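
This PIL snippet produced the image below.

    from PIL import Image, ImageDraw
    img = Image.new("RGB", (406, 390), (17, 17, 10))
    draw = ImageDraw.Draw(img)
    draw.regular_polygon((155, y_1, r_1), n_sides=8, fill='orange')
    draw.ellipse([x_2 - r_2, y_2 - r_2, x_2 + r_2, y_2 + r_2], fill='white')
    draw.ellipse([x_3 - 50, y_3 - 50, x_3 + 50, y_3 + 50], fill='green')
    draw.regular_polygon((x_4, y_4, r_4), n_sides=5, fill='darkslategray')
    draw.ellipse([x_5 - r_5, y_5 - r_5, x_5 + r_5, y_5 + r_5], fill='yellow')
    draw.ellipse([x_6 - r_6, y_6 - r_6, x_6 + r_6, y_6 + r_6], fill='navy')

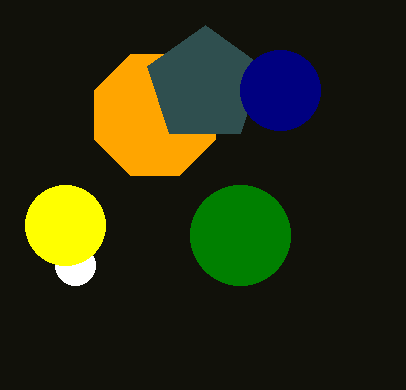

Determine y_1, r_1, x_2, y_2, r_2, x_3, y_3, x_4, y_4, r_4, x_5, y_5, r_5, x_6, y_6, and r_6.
y_1 = 115
r_1 = 65
x_2 = 75
y_2 = 265
r_2 = 20
x_3 = 240
y_3 = 235
x_4 = 205
y_4 = 85
r_4 = 60
x_5 = 65
y_5 = 225
r_5 = 40
x_6 = 280
y_6 = 90
r_6 = 40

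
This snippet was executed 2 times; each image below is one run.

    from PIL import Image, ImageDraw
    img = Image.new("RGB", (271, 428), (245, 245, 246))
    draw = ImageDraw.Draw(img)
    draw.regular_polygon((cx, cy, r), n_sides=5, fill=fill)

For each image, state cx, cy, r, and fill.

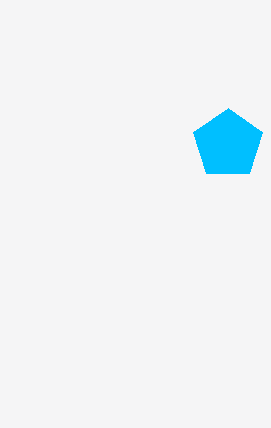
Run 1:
cx = 228; cy = 144; r = 36; fill = 'deepskyblue'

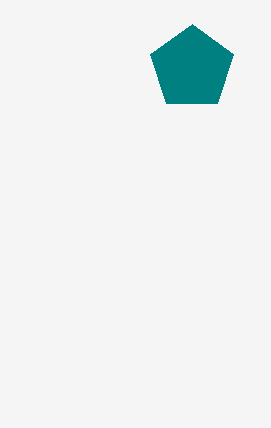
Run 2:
cx = 192
cy = 68
r = 44
fill = 'teal'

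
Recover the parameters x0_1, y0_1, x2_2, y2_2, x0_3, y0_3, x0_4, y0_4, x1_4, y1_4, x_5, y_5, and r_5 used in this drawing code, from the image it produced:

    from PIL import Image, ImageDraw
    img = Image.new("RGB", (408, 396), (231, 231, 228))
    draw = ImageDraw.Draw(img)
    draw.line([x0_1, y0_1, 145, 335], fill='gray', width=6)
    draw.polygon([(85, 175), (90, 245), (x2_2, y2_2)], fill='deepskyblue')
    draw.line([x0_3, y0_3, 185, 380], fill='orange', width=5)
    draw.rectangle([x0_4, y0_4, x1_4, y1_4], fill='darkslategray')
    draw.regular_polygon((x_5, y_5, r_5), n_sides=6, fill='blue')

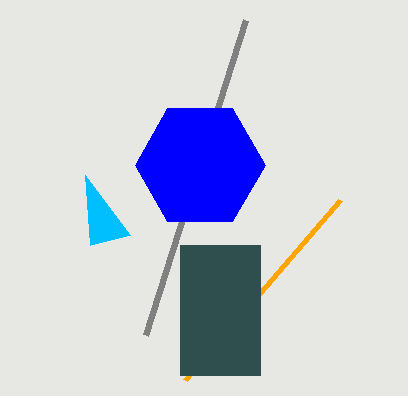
x0_1 = 245
y0_1 = 20
x2_2 = 130
y2_2 = 235
x0_3 = 340
y0_3 = 200
x0_4 = 180
y0_4 = 245
x1_4 = 260
y1_4 = 375
x_5 = 200
y_5 = 165
r_5 = 65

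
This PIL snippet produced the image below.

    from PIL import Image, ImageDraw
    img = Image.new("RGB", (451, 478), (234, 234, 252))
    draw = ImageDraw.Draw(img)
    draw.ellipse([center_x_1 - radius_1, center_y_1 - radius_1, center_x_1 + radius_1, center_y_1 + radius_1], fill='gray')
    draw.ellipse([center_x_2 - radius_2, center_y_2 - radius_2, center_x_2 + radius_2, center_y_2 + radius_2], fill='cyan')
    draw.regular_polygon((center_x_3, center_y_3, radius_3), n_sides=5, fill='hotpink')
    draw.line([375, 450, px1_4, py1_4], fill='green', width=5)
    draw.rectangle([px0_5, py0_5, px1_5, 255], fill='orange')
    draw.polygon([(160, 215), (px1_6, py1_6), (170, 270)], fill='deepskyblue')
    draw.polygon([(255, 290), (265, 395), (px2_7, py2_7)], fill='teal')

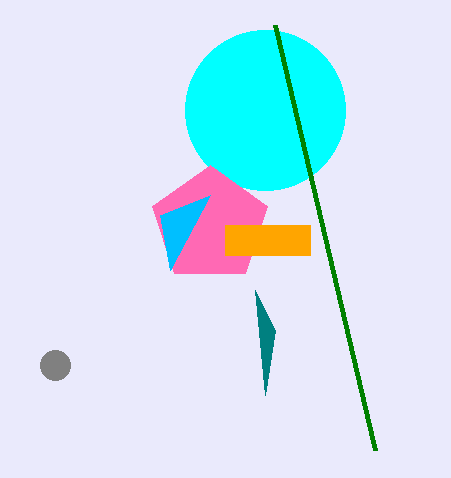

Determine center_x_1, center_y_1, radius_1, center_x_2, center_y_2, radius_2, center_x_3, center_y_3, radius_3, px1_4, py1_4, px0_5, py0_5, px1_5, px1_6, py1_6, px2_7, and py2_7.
center_x_1 = 55
center_y_1 = 365
radius_1 = 15
center_x_2 = 265
center_y_2 = 110
radius_2 = 80
center_x_3 = 210
center_y_3 = 225
radius_3 = 60
px1_4 = 275
py1_4 = 25
px0_5 = 225
py0_5 = 225
px1_5 = 310
px1_6 = 210
py1_6 = 195
px2_7 = 275
py2_7 = 330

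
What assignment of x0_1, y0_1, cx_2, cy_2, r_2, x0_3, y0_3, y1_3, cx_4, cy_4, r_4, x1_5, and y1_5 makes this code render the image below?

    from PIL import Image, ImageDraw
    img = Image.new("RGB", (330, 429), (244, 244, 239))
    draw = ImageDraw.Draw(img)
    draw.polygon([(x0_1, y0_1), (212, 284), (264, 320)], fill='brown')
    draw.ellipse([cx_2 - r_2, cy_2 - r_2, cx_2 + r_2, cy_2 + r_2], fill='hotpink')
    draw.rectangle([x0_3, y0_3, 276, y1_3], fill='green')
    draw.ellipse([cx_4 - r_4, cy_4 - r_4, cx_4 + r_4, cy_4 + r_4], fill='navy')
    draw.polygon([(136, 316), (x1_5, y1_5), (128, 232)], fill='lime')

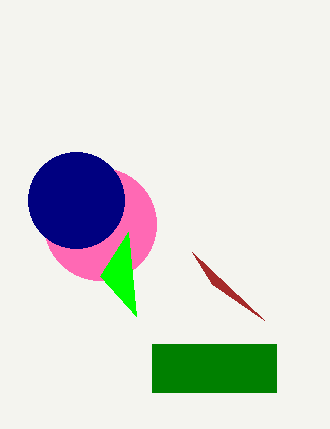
x0_1 = 192
y0_1 = 252
cx_2 = 100
cy_2 = 224
r_2 = 56
x0_3 = 152
y0_3 = 344
y1_3 = 392
cx_4 = 76
cy_4 = 200
r_4 = 48
x1_5 = 100
y1_5 = 276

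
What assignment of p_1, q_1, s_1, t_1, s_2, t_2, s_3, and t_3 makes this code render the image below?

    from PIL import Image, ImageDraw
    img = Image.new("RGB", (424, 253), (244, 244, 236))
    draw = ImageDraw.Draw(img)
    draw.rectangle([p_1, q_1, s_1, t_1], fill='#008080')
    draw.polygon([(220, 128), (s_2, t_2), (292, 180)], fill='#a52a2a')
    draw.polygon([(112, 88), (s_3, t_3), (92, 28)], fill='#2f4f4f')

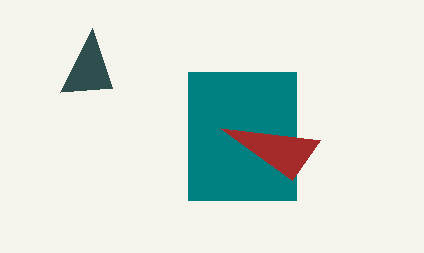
p_1 = 188; q_1 = 72; s_1 = 296; t_1 = 200; s_2 = 320; t_2 = 140; s_3 = 60; t_3 = 92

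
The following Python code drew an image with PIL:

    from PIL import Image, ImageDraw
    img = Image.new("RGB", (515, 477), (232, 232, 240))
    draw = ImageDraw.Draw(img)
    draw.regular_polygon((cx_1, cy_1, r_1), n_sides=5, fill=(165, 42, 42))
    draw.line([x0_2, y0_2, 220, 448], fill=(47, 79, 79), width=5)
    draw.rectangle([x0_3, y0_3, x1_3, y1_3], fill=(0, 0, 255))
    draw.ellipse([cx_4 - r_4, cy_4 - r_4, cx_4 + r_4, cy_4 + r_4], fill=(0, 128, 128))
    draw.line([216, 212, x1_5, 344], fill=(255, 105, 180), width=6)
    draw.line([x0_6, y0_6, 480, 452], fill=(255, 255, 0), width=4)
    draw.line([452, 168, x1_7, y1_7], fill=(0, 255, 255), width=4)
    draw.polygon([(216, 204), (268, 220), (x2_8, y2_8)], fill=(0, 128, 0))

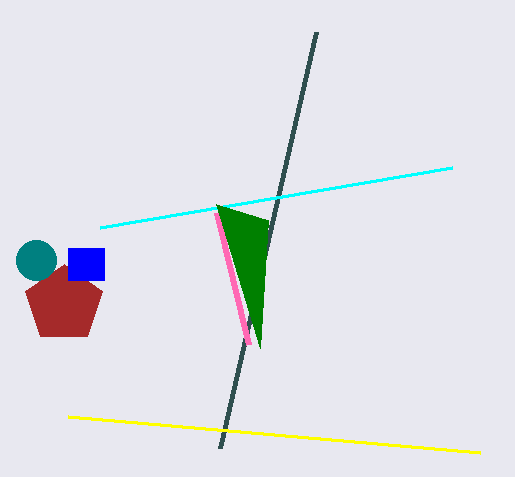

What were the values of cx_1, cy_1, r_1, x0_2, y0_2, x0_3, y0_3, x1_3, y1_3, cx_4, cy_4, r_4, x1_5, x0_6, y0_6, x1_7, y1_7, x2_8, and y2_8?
cx_1 = 64, cy_1 = 304, r_1 = 40, x0_2 = 316, y0_2 = 32, x0_3 = 68, y0_3 = 248, x1_3 = 104, y1_3 = 280, cx_4 = 36, cy_4 = 260, r_4 = 20, x1_5 = 248, x0_6 = 68, y0_6 = 416, x1_7 = 100, y1_7 = 228, x2_8 = 260, y2_8 = 348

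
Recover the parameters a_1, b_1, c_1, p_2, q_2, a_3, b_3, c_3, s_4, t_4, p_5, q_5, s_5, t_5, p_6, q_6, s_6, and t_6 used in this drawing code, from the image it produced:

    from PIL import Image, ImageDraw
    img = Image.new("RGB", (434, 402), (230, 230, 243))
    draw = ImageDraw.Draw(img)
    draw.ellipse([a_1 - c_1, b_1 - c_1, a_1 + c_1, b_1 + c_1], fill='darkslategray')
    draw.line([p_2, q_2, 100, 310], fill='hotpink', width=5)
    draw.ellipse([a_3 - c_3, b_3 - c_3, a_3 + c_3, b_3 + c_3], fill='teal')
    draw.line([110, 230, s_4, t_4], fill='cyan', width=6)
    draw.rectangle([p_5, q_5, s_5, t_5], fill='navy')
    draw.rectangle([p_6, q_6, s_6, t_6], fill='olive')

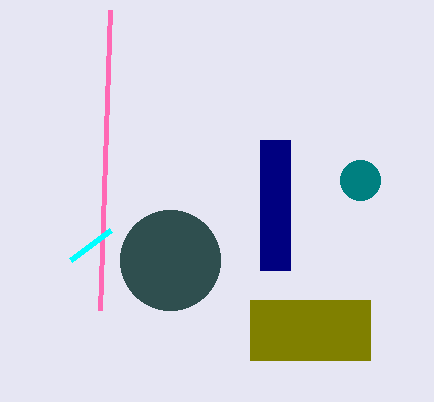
a_1 = 170, b_1 = 260, c_1 = 50, p_2 = 110, q_2 = 10, a_3 = 360, b_3 = 180, c_3 = 20, s_4 = 70, t_4 = 260, p_5 = 260, q_5 = 140, s_5 = 290, t_5 = 270, p_6 = 250, q_6 = 300, s_6 = 370, t_6 = 360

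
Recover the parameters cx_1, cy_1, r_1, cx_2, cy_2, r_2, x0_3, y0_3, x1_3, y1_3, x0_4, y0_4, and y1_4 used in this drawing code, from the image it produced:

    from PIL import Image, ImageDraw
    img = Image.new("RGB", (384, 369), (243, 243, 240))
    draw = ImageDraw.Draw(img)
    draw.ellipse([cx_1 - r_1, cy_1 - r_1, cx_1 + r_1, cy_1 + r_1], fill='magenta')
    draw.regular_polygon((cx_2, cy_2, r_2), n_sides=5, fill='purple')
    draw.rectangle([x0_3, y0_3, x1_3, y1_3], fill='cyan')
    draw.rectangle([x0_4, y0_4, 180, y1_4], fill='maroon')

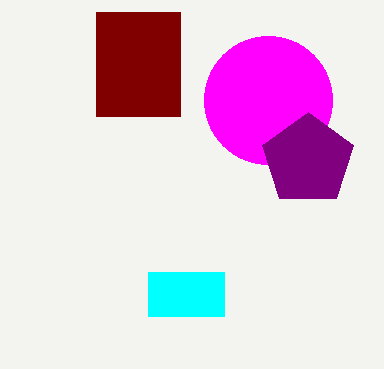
cx_1 = 268, cy_1 = 100, r_1 = 64, cx_2 = 308, cy_2 = 160, r_2 = 48, x0_3 = 148, y0_3 = 272, x1_3 = 224, y1_3 = 316, x0_4 = 96, y0_4 = 12, y1_4 = 116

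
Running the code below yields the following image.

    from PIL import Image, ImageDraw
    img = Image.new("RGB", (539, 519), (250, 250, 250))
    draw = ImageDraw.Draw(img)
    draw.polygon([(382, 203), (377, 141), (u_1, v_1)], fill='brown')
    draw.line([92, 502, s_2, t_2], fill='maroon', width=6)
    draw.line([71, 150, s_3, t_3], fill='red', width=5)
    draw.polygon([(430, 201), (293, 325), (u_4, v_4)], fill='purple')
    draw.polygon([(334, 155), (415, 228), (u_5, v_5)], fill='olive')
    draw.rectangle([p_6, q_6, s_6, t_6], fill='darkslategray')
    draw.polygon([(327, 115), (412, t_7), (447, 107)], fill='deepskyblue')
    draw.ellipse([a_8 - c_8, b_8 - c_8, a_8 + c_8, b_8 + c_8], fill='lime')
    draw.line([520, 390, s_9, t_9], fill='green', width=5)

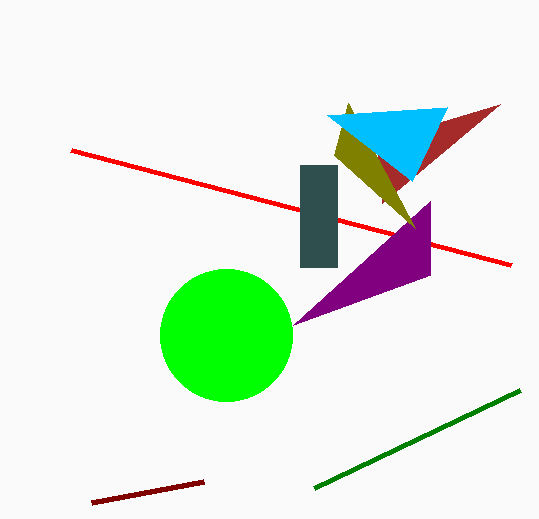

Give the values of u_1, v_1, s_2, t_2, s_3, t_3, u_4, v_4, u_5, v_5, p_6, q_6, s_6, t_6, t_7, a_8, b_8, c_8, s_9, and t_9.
u_1 = 500, v_1 = 104, s_2 = 204, t_2 = 481, s_3 = 511, t_3 = 265, u_4 = 430, v_4 = 275, u_5 = 348, v_5 = 103, p_6 = 300, q_6 = 165, s_6 = 337, t_6 = 267, t_7 = 181, a_8 = 226, b_8 = 335, c_8 = 66, s_9 = 314, t_9 = 488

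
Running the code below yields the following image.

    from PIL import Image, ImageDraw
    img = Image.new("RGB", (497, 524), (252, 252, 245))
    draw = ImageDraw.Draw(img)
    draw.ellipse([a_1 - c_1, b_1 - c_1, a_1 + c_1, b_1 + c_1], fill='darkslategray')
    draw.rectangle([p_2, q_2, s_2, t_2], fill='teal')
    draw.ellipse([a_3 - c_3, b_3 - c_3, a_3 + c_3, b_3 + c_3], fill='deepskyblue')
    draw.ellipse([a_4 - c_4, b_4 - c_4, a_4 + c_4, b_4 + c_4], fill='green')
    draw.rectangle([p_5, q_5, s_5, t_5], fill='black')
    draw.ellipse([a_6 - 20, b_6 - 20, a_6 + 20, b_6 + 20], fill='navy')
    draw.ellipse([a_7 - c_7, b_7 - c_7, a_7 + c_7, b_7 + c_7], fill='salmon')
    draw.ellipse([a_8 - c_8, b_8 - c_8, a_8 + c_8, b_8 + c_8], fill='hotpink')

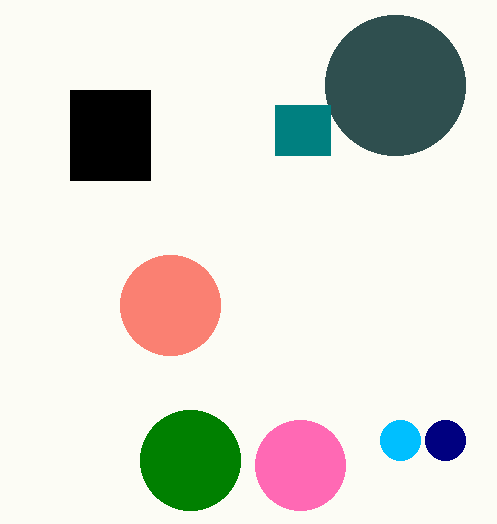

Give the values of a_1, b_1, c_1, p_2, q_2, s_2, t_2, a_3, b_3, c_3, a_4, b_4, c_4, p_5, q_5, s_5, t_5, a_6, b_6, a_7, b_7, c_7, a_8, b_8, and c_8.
a_1 = 395
b_1 = 85
c_1 = 70
p_2 = 275
q_2 = 105
s_2 = 330
t_2 = 155
a_3 = 400
b_3 = 440
c_3 = 20
a_4 = 190
b_4 = 460
c_4 = 50
p_5 = 70
q_5 = 90
s_5 = 150
t_5 = 180
a_6 = 445
b_6 = 440
a_7 = 170
b_7 = 305
c_7 = 50
a_8 = 300
b_8 = 465
c_8 = 45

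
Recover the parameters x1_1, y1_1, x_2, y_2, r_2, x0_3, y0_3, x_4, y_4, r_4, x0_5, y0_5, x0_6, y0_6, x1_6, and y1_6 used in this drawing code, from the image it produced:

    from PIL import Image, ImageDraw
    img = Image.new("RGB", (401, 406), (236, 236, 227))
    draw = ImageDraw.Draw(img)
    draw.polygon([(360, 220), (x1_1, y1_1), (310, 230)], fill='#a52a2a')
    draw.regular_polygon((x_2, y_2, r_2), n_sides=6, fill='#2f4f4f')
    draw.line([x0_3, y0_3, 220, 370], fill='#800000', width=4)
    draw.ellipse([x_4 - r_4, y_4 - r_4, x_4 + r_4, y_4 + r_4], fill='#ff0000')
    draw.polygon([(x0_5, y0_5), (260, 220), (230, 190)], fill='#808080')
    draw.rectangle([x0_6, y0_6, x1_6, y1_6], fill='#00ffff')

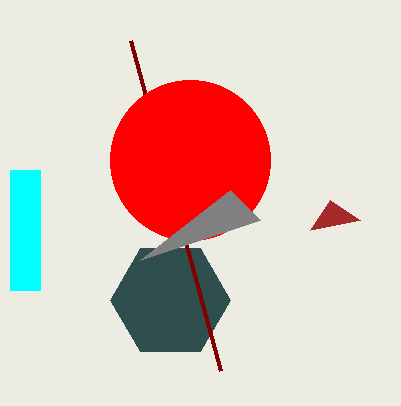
x1_1 = 330
y1_1 = 200
x_2 = 170
y_2 = 300
r_2 = 60
x0_3 = 130
y0_3 = 40
x_4 = 190
y_4 = 160
r_4 = 80
x0_5 = 140
y0_5 = 260
x0_6 = 10
y0_6 = 170
x1_6 = 40
y1_6 = 290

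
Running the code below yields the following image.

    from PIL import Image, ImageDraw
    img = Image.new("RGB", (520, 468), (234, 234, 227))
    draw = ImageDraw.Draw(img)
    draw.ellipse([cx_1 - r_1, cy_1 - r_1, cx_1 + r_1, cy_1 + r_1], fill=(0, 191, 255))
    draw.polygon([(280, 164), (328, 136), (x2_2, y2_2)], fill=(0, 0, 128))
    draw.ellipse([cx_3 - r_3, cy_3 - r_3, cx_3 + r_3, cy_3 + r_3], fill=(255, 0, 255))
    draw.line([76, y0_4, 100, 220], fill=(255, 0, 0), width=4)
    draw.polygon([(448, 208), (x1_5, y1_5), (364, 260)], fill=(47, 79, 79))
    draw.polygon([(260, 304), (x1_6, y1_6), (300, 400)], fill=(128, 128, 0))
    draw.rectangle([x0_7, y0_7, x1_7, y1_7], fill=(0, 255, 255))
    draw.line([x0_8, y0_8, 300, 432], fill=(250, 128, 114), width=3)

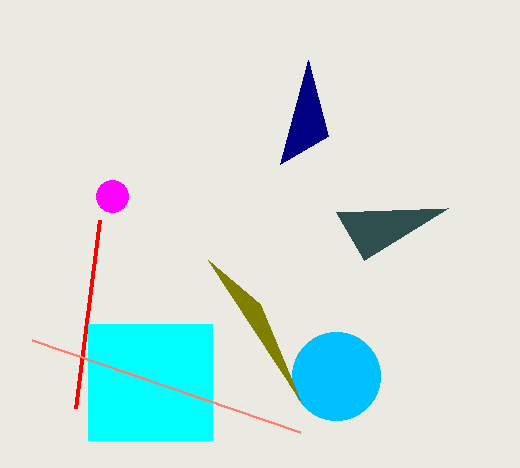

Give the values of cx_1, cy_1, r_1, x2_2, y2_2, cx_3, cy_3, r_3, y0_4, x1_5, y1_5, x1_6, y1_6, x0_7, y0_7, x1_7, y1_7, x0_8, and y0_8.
cx_1 = 336
cy_1 = 376
r_1 = 44
x2_2 = 308
y2_2 = 60
cx_3 = 112
cy_3 = 196
r_3 = 16
y0_4 = 408
x1_5 = 336
y1_5 = 212
x1_6 = 208
y1_6 = 260
x0_7 = 88
y0_7 = 324
x1_7 = 212
y1_7 = 440
x0_8 = 32
y0_8 = 340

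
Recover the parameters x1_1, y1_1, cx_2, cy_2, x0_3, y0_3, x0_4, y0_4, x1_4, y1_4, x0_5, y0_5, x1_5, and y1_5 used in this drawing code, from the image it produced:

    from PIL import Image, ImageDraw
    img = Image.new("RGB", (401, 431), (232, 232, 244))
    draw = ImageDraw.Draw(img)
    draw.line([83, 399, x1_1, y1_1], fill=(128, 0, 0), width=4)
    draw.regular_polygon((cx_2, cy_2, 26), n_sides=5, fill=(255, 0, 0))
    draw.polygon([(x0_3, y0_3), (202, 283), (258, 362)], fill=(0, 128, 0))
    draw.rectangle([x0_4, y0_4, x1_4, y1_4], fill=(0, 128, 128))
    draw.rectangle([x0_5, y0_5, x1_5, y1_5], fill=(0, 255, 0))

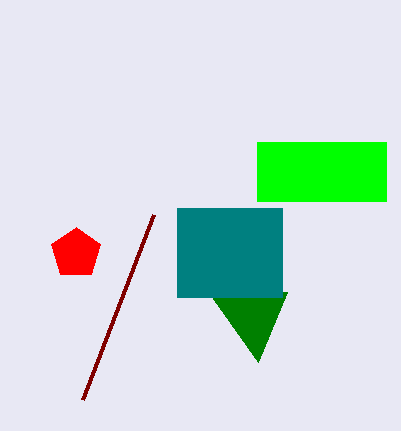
x1_1 = 154
y1_1 = 214
cx_2 = 76
cy_2 = 253
x0_3 = 287
y0_3 = 292
x0_4 = 177
y0_4 = 208
x1_4 = 282
y1_4 = 297
x0_5 = 257
y0_5 = 142
x1_5 = 386
y1_5 = 201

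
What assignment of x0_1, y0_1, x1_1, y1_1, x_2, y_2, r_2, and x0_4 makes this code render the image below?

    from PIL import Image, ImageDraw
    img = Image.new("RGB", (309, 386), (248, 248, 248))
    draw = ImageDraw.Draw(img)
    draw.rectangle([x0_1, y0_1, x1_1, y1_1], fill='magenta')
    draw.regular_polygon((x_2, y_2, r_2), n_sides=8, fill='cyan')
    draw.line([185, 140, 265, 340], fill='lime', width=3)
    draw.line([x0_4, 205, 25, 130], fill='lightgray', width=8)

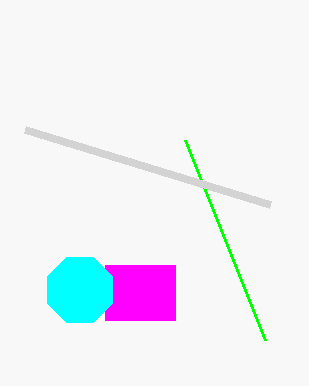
x0_1 = 105
y0_1 = 265
x1_1 = 175
y1_1 = 320
x_2 = 80
y_2 = 290
r_2 = 35
x0_4 = 270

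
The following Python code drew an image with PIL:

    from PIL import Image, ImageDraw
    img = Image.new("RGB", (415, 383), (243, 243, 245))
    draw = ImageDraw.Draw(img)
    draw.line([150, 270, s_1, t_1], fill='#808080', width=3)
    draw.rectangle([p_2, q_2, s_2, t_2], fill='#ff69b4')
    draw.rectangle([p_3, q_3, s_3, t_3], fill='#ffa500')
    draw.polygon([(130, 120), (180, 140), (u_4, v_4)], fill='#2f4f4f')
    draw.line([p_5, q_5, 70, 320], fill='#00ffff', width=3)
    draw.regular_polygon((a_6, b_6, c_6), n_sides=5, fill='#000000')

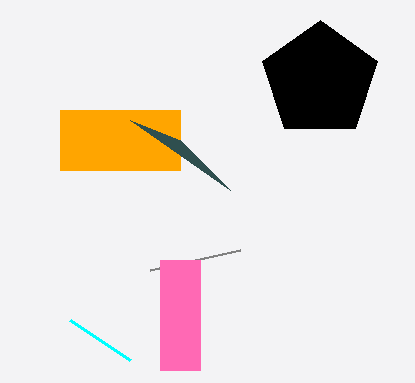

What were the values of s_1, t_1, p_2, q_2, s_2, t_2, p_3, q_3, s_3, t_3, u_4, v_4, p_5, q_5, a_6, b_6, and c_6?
s_1 = 240, t_1 = 250, p_2 = 160, q_2 = 260, s_2 = 200, t_2 = 370, p_3 = 60, q_3 = 110, s_3 = 180, t_3 = 170, u_4 = 230, v_4 = 190, p_5 = 130, q_5 = 360, a_6 = 320, b_6 = 80, c_6 = 60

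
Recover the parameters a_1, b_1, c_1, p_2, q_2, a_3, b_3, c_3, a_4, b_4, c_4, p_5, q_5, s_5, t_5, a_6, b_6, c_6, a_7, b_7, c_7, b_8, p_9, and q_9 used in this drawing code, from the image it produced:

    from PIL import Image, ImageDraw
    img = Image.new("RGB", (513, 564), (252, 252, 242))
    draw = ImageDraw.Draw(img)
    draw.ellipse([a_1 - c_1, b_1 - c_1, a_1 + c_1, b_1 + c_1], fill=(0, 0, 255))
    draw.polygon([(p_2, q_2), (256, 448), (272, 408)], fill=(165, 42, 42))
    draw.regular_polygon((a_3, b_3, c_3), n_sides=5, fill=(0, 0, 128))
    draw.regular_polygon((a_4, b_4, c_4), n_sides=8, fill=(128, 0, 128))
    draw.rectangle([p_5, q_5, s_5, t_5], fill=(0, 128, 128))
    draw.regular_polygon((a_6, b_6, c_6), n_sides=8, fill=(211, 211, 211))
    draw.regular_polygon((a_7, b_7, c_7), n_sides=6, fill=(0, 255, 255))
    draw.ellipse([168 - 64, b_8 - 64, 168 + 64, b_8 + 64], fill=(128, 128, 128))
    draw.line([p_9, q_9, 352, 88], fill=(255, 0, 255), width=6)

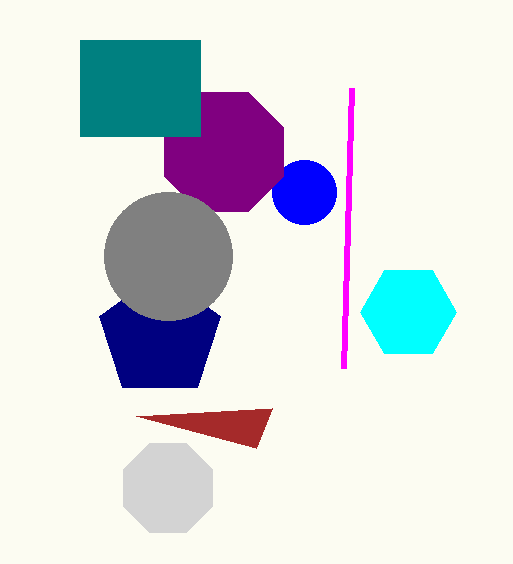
a_1 = 304; b_1 = 192; c_1 = 32; p_2 = 136; q_2 = 416; a_3 = 160; b_3 = 336; c_3 = 64; a_4 = 224; b_4 = 152; c_4 = 64; p_5 = 80; q_5 = 40; s_5 = 200; t_5 = 136; a_6 = 168; b_6 = 488; c_6 = 48; a_7 = 408; b_7 = 312; c_7 = 48; b_8 = 256; p_9 = 344; q_9 = 368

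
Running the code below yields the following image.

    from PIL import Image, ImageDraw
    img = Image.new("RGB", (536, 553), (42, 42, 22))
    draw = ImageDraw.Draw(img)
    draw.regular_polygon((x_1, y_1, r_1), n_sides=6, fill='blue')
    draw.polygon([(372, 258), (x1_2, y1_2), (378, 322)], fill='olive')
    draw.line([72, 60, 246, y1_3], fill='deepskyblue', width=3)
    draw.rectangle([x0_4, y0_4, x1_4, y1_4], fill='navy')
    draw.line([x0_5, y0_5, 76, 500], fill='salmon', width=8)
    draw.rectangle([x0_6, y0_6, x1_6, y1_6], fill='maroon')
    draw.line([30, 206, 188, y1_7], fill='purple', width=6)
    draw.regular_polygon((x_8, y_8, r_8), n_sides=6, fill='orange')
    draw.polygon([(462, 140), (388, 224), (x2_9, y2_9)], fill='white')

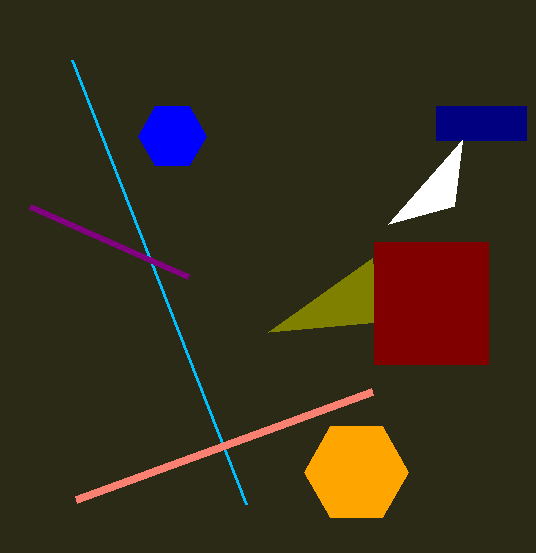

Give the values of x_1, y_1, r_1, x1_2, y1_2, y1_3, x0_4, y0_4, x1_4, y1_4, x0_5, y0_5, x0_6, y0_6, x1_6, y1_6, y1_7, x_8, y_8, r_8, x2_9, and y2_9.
x_1 = 172; y_1 = 136; r_1 = 34; x1_2 = 268; y1_2 = 332; y1_3 = 504; x0_4 = 436; y0_4 = 106; x1_4 = 526; y1_4 = 140; x0_5 = 372; y0_5 = 392; x0_6 = 374; y0_6 = 242; x1_6 = 488; y1_6 = 364; y1_7 = 276; x_8 = 356; y_8 = 472; r_8 = 52; x2_9 = 454; y2_9 = 206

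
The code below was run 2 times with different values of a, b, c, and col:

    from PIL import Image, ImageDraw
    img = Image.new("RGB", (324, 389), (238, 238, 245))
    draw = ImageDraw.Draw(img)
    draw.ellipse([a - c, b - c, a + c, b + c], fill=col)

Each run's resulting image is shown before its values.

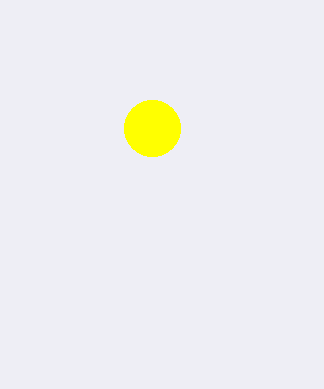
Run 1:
a = 152, b = 128, c = 28, col = 'yellow'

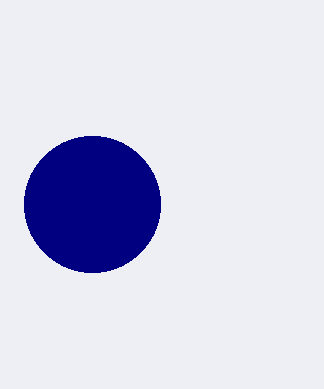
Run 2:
a = 92; b = 204; c = 68; col = 'navy'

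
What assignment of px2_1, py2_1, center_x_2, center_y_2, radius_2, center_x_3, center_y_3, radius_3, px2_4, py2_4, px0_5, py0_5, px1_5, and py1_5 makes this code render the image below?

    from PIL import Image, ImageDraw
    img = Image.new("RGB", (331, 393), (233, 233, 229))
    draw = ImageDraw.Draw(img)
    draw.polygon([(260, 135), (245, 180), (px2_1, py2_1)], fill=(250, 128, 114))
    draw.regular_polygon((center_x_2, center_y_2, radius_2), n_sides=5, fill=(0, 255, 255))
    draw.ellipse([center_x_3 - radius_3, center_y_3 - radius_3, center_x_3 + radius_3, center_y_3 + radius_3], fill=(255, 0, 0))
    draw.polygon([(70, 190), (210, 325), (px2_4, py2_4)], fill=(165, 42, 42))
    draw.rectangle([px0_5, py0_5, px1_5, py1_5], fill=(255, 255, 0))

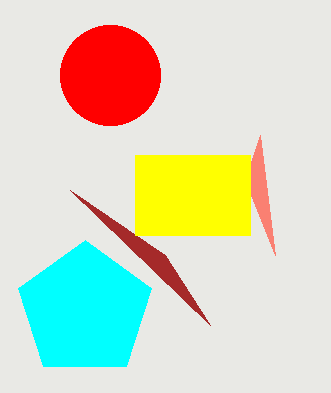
px2_1 = 275
py2_1 = 255
center_x_2 = 85
center_y_2 = 310
radius_2 = 70
center_x_3 = 110
center_y_3 = 75
radius_3 = 50
px2_4 = 165
py2_4 = 255
px0_5 = 135
py0_5 = 155
px1_5 = 250
py1_5 = 235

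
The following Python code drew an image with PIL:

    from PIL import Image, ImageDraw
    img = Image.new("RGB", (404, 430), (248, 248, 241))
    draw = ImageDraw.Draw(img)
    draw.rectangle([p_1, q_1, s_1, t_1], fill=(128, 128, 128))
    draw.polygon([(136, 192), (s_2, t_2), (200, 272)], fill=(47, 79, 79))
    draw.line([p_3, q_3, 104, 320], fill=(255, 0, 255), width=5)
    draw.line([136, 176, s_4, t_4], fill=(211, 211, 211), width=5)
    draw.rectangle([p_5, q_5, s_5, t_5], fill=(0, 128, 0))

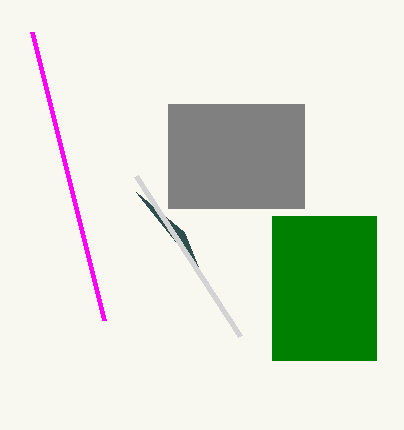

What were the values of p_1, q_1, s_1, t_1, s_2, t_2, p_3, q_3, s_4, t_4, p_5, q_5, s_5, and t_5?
p_1 = 168
q_1 = 104
s_1 = 304
t_1 = 208
s_2 = 184
t_2 = 232
p_3 = 32
q_3 = 32
s_4 = 240
t_4 = 336
p_5 = 272
q_5 = 216
s_5 = 376
t_5 = 360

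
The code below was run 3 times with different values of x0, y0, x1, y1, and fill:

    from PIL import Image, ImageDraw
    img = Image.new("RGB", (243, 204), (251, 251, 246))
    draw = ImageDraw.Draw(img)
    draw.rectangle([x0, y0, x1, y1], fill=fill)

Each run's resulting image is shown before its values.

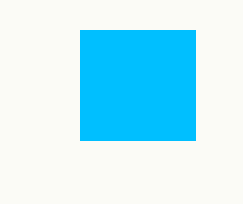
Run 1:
x0 = 80; y0 = 30; x1 = 195; y1 = 140; fill = 'deepskyblue'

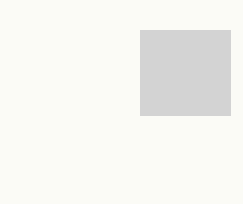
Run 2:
x0 = 140
y0 = 30
x1 = 230
y1 = 115
fill = 'lightgray'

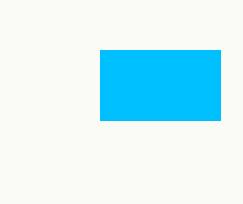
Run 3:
x0 = 100; y0 = 50; x1 = 220; y1 = 120; fill = 'deepskyblue'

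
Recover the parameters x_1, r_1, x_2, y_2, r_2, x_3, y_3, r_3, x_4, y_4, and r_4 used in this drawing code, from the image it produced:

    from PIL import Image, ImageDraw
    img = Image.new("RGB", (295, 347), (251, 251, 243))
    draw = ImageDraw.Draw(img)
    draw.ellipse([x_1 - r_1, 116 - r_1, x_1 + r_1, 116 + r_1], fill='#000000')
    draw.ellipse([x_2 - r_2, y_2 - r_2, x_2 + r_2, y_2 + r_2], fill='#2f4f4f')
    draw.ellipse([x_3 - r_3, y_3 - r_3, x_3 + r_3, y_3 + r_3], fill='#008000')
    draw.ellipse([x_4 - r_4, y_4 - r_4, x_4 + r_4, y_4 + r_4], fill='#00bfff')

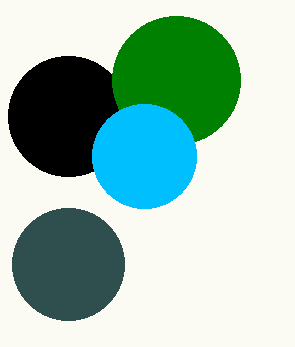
x_1 = 68; r_1 = 60; x_2 = 68; y_2 = 264; r_2 = 56; x_3 = 176; y_3 = 80; r_3 = 64; x_4 = 144; y_4 = 156; r_4 = 52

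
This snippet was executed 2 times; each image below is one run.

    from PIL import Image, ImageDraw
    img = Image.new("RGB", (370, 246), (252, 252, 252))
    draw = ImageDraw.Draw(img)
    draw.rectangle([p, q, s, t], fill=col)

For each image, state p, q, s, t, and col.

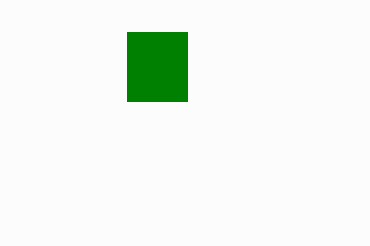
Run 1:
p = 127
q = 32
s = 187
t = 101
col = 'green'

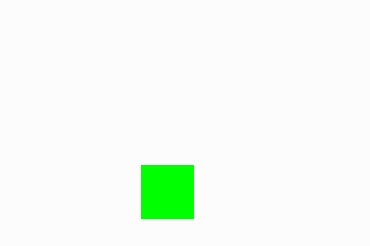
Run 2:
p = 141
q = 165
s = 193
t = 218
col = 'lime'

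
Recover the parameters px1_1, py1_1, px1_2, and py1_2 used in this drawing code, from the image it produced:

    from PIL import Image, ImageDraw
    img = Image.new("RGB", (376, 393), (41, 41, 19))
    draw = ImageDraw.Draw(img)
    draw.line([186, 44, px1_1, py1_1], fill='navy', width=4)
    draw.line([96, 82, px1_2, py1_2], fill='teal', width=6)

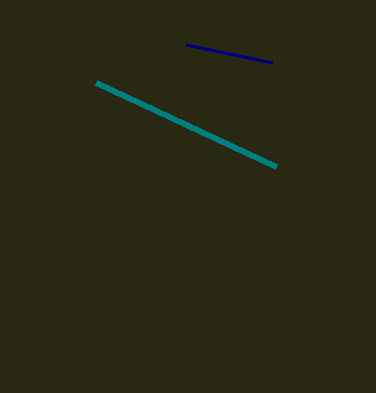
px1_1 = 272; py1_1 = 62; px1_2 = 276; py1_2 = 166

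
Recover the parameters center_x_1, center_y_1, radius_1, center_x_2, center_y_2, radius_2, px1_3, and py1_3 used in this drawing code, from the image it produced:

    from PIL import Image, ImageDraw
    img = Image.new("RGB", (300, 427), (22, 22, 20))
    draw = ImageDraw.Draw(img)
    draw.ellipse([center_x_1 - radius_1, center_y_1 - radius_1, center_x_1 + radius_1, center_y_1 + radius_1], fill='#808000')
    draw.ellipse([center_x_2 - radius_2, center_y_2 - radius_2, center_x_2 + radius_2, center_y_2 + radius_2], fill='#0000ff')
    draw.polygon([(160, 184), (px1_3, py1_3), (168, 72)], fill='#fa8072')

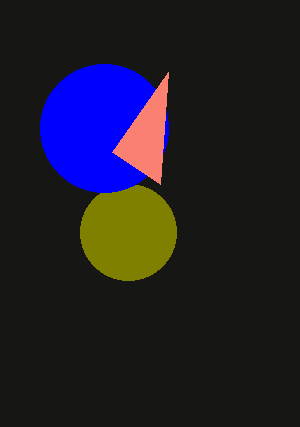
center_x_1 = 128; center_y_1 = 232; radius_1 = 48; center_x_2 = 104; center_y_2 = 128; radius_2 = 64; px1_3 = 112; py1_3 = 152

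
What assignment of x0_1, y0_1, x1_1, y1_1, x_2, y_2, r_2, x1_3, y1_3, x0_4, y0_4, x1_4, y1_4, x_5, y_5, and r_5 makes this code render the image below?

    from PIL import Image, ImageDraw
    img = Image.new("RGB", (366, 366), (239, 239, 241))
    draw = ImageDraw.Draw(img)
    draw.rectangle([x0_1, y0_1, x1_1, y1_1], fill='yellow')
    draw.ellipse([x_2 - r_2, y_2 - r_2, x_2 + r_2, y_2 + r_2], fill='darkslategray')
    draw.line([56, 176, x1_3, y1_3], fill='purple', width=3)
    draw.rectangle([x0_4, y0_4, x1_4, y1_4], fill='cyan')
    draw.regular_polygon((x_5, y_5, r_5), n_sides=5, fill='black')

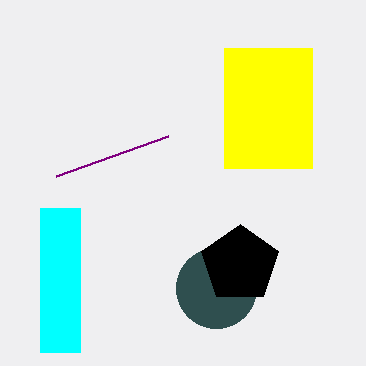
x0_1 = 224
y0_1 = 48
x1_1 = 312
y1_1 = 168
x_2 = 216
y_2 = 288
r_2 = 40
x1_3 = 168
y1_3 = 136
x0_4 = 40
y0_4 = 208
x1_4 = 80
y1_4 = 352
x_5 = 240
y_5 = 264
r_5 = 40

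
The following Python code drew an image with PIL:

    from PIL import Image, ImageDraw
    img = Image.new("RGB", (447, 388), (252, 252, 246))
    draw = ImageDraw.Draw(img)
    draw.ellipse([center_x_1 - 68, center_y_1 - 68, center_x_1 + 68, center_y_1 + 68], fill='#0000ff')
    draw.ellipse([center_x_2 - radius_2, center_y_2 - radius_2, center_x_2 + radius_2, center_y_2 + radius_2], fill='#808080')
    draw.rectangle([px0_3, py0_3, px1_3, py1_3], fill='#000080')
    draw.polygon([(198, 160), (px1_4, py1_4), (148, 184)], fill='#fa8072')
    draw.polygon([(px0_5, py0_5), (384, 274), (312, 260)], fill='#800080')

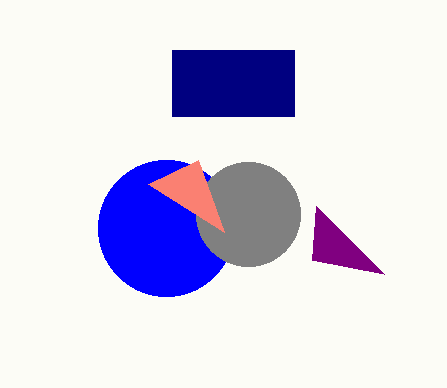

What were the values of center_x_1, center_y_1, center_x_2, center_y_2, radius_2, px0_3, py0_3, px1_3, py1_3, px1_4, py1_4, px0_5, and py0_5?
center_x_1 = 166, center_y_1 = 228, center_x_2 = 248, center_y_2 = 214, radius_2 = 52, px0_3 = 172, py0_3 = 50, px1_3 = 294, py1_3 = 116, px1_4 = 224, py1_4 = 232, px0_5 = 316, py0_5 = 206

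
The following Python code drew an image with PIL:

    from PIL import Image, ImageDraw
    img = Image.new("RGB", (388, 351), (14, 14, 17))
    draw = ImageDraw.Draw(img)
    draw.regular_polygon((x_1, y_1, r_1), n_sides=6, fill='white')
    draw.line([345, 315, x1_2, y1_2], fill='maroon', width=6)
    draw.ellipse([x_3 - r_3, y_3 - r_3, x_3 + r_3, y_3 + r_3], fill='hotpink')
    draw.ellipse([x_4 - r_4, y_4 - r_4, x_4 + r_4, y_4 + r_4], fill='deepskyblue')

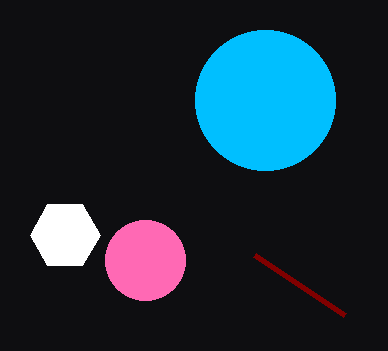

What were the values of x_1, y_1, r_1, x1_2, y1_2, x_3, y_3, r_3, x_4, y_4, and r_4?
x_1 = 65, y_1 = 235, r_1 = 35, x1_2 = 255, y1_2 = 255, x_3 = 145, y_3 = 260, r_3 = 40, x_4 = 265, y_4 = 100, r_4 = 70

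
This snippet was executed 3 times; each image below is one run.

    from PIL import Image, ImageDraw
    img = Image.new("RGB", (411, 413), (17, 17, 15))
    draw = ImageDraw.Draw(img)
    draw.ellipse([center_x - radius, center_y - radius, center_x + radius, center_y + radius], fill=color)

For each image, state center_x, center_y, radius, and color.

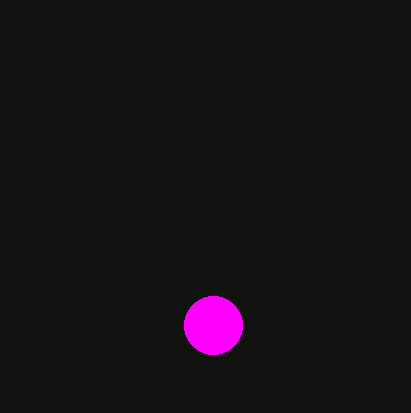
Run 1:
center_x = 213; center_y = 325; radius = 29; color = 'magenta'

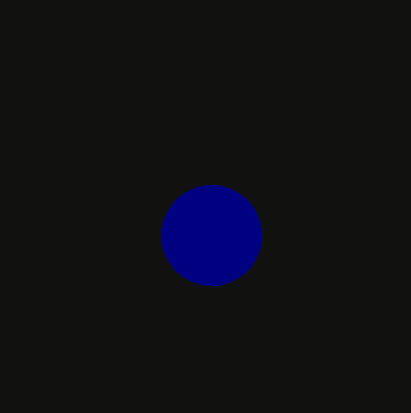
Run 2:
center_x = 211, center_y = 235, radius = 50, color = 'navy'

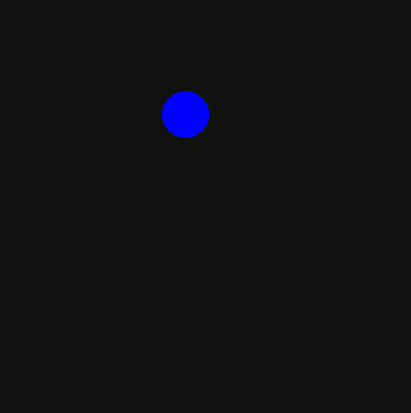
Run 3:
center_x = 185; center_y = 114; radius = 23; color = 'blue'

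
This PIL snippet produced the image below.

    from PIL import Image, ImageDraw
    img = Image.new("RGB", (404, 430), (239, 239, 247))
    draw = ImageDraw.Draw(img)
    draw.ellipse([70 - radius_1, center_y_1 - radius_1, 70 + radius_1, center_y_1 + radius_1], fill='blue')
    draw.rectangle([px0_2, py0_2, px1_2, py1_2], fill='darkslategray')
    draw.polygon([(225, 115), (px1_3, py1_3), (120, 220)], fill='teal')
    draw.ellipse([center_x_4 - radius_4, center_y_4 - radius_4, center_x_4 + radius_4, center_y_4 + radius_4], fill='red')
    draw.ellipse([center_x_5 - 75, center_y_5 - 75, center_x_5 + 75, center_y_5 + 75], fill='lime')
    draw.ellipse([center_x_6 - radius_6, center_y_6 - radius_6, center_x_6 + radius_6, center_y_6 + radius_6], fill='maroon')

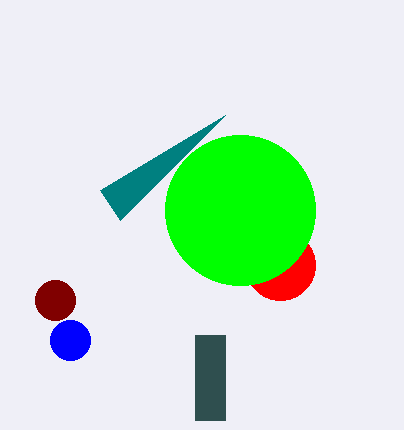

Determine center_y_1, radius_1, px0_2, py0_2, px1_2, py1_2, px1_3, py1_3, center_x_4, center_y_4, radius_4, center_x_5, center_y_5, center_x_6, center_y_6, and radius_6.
center_y_1 = 340, radius_1 = 20, px0_2 = 195, py0_2 = 335, px1_2 = 225, py1_2 = 420, px1_3 = 100, py1_3 = 190, center_x_4 = 280, center_y_4 = 265, radius_4 = 35, center_x_5 = 240, center_y_5 = 210, center_x_6 = 55, center_y_6 = 300, radius_6 = 20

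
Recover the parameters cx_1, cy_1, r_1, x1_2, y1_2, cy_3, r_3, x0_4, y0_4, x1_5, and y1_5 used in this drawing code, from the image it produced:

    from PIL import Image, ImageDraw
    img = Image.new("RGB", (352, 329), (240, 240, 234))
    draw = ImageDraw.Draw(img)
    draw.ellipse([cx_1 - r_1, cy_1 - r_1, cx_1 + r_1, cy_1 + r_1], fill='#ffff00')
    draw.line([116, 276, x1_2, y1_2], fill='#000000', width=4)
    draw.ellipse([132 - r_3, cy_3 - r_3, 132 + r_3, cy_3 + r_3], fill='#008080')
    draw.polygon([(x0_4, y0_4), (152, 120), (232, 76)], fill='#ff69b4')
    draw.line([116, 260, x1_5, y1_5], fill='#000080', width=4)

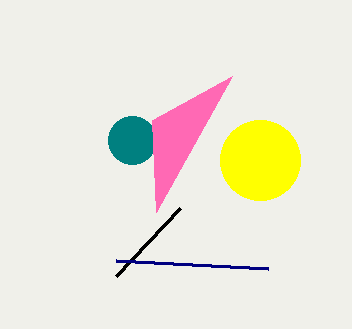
cx_1 = 260, cy_1 = 160, r_1 = 40, x1_2 = 180, y1_2 = 208, cy_3 = 140, r_3 = 24, x0_4 = 156, y0_4 = 212, x1_5 = 268, y1_5 = 268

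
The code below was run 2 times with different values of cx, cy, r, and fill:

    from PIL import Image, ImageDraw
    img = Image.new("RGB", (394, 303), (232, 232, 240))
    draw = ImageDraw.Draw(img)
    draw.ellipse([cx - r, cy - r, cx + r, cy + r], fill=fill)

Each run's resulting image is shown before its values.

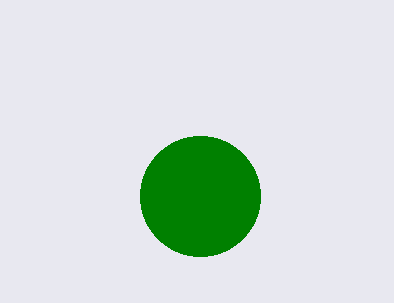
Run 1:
cx = 200, cy = 196, r = 60, fill = 'green'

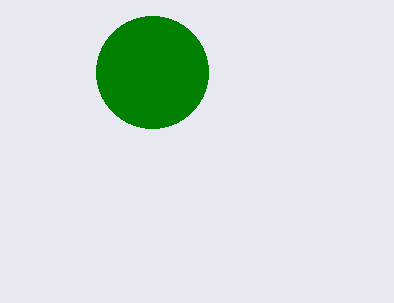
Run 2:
cx = 152
cy = 72
r = 56
fill = 'green'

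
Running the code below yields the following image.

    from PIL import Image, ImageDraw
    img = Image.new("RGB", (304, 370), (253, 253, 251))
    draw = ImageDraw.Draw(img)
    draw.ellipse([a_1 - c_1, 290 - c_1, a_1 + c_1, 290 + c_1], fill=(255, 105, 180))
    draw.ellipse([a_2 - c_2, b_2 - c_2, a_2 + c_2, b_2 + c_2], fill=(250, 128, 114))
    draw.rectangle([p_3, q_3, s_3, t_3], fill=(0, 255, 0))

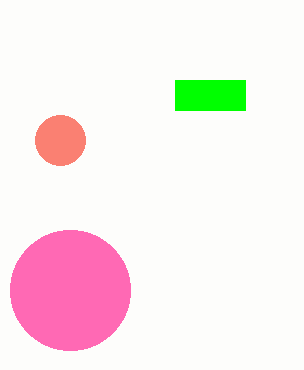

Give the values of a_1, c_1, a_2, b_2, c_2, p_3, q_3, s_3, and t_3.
a_1 = 70; c_1 = 60; a_2 = 60; b_2 = 140; c_2 = 25; p_3 = 175; q_3 = 80; s_3 = 245; t_3 = 110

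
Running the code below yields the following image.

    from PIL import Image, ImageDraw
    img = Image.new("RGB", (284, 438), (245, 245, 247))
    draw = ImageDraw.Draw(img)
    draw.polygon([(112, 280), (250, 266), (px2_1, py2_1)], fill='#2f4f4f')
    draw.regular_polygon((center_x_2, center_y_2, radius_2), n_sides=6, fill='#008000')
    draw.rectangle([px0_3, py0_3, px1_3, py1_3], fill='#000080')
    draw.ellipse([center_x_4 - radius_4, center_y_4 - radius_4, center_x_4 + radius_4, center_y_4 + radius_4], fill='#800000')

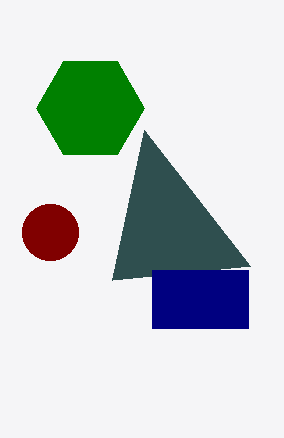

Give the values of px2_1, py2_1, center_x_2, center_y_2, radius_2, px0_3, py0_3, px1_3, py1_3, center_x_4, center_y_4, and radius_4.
px2_1 = 144, py2_1 = 130, center_x_2 = 90, center_y_2 = 108, radius_2 = 54, px0_3 = 152, py0_3 = 270, px1_3 = 248, py1_3 = 328, center_x_4 = 50, center_y_4 = 232, radius_4 = 28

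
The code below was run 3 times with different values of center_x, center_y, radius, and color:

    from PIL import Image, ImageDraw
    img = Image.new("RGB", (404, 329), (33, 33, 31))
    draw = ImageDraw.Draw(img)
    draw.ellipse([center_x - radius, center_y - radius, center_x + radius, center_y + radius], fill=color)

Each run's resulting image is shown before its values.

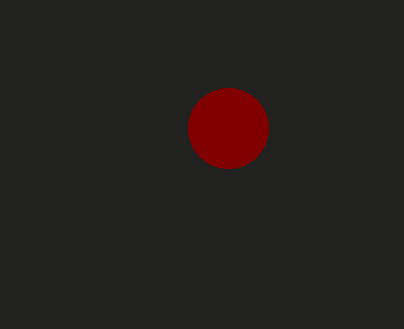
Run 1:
center_x = 228; center_y = 128; radius = 40; color = 'maroon'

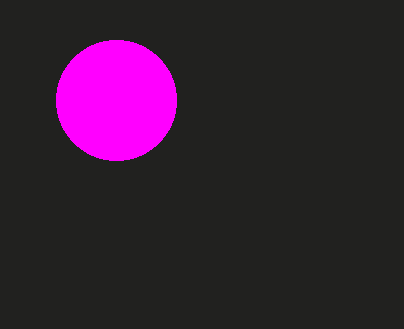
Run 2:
center_x = 116
center_y = 100
radius = 60
color = 'magenta'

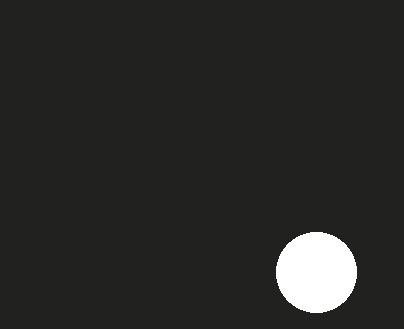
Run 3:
center_x = 316, center_y = 272, radius = 40, color = 'white'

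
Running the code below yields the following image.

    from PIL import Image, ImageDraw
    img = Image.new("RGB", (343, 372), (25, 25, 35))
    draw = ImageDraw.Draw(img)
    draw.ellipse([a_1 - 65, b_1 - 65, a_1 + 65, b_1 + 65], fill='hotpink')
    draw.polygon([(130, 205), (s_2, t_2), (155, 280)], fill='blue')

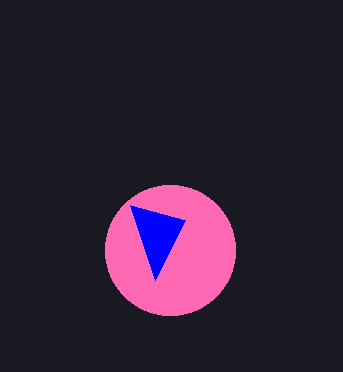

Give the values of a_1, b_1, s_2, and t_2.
a_1 = 170; b_1 = 250; s_2 = 185; t_2 = 220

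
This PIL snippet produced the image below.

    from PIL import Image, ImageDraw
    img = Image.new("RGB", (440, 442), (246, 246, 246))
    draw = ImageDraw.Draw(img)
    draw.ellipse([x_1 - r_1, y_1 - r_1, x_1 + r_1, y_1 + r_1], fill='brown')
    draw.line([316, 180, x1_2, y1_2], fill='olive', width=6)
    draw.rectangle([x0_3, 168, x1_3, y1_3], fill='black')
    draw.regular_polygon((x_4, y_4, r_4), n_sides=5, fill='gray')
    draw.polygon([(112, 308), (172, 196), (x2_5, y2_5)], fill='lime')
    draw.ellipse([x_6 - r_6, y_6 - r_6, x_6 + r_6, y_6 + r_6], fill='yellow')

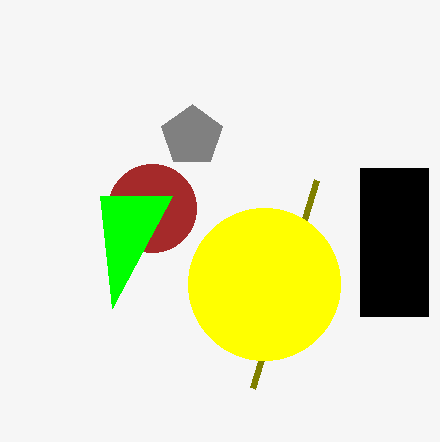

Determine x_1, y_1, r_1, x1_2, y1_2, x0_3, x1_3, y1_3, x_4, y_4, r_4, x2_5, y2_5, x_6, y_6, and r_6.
x_1 = 152, y_1 = 208, r_1 = 44, x1_2 = 252, y1_2 = 388, x0_3 = 360, x1_3 = 428, y1_3 = 316, x_4 = 192, y_4 = 136, r_4 = 32, x2_5 = 100, y2_5 = 196, x_6 = 264, y_6 = 284, r_6 = 76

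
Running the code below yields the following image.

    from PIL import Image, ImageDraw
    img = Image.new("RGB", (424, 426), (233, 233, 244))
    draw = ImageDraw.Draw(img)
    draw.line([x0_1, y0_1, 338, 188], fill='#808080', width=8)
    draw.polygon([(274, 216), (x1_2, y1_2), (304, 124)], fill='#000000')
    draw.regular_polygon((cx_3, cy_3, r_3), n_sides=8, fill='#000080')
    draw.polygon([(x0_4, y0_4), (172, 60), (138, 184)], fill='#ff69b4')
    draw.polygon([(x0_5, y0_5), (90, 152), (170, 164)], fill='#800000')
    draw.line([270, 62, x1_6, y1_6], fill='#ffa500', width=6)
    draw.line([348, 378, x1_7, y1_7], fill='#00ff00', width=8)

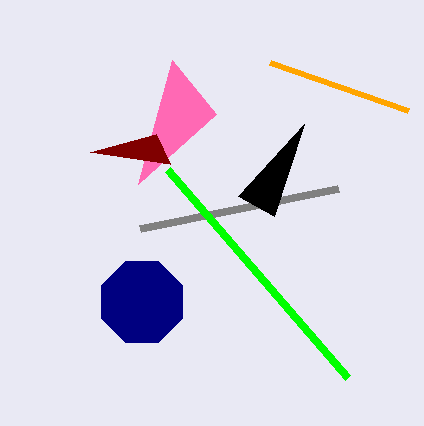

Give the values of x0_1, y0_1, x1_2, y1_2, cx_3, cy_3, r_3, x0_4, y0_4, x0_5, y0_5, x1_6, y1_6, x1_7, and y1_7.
x0_1 = 140
y0_1 = 228
x1_2 = 238
y1_2 = 196
cx_3 = 142
cy_3 = 302
r_3 = 44
x0_4 = 216
y0_4 = 114
x0_5 = 156
y0_5 = 134
x1_6 = 408
y1_6 = 110
x1_7 = 168
y1_7 = 170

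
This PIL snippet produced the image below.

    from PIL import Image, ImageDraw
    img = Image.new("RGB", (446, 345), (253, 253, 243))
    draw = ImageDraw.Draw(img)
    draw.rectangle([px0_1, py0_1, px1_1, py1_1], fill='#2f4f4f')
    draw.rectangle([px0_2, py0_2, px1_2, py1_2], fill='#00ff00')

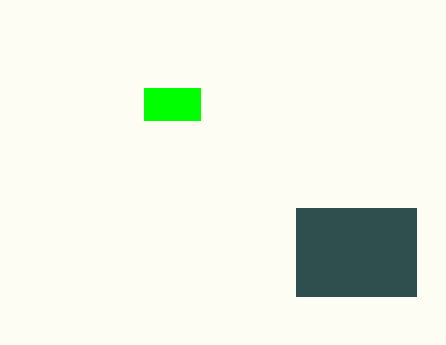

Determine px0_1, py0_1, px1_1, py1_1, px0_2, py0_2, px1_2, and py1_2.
px0_1 = 296; py0_1 = 208; px1_1 = 416; py1_1 = 296; px0_2 = 144; py0_2 = 88; px1_2 = 200; py1_2 = 120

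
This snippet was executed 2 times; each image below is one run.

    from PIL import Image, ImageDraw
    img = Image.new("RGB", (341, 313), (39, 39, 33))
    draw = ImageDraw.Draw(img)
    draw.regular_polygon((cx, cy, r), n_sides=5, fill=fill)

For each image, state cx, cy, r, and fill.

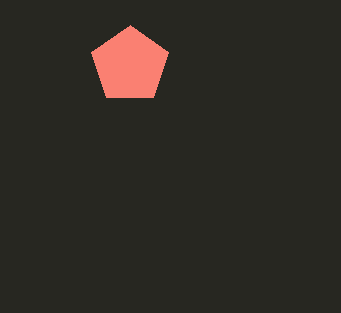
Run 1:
cx = 130
cy = 65
r = 40
fill = 'salmon'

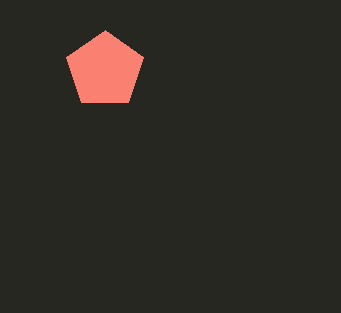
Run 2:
cx = 105; cy = 70; r = 40; fill = 'salmon'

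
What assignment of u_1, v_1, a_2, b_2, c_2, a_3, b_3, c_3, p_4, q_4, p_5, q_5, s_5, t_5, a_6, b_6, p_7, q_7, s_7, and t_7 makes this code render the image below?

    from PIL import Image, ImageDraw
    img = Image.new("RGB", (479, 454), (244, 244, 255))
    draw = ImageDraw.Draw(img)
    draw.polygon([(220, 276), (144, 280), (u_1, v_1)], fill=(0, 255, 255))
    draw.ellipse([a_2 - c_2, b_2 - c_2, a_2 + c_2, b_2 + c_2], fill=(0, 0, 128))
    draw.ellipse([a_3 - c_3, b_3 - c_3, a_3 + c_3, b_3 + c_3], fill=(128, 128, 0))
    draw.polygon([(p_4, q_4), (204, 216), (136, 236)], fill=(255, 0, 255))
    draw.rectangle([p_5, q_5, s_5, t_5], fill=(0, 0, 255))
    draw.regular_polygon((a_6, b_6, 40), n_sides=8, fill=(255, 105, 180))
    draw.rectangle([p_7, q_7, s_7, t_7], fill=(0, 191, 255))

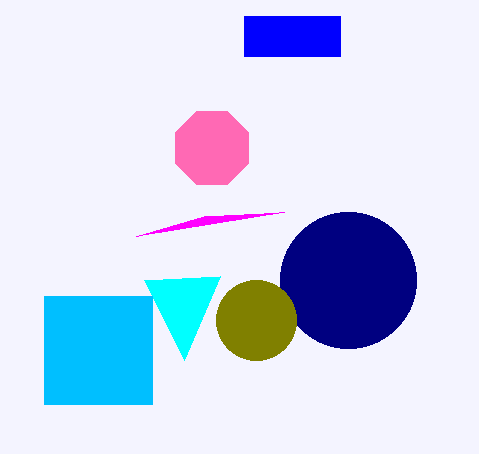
u_1 = 184, v_1 = 360, a_2 = 348, b_2 = 280, c_2 = 68, a_3 = 256, b_3 = 320, c_3 = 40, p_4 = 284, q_4 = 212, p_5 = 244, q_5 = 16, s_5 = 340, t_5 = 56, a_6 = 212, b_6 = 148, p_7 = 44, q_7 = 296, s_7 = 152, t_7 = 404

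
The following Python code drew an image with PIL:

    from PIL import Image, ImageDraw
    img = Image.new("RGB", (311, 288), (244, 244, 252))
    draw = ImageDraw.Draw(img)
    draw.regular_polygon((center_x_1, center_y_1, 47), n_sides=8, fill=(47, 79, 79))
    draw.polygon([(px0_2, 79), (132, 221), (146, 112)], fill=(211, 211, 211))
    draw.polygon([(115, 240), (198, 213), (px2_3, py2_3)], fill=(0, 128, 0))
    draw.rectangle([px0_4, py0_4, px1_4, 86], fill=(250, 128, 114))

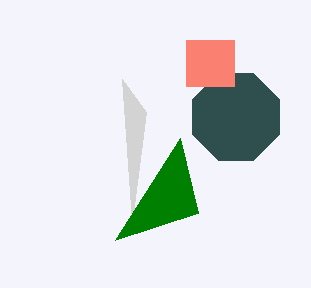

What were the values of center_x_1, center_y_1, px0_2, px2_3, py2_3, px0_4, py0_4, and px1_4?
center_x_1 = 236
center_y_1 = 117
px0_2 = 122
px2_3 = 180
py2_3 = 138
px0_4 = 186
py0_4 = 40
px1_4 = 234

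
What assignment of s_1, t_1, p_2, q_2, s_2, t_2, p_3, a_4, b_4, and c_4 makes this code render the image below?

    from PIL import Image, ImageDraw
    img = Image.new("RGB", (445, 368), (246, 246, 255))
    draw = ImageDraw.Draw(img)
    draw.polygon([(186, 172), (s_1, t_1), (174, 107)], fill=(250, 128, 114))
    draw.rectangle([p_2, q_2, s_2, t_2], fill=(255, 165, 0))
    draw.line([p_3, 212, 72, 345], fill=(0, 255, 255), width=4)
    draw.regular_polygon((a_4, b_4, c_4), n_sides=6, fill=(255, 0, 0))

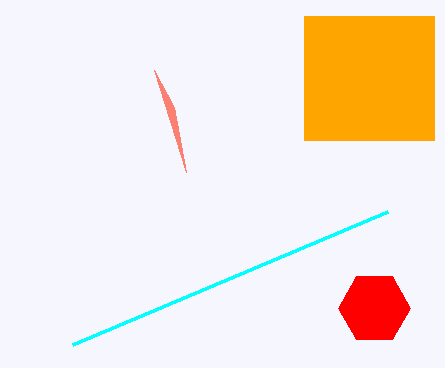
s_1 = 154; t_1 = 70; p_2 = 304; q_2 = 16; s_2 = 434; t_2 = 140; p_3 = 387; a_4 = 374; b_4 = 308; c_4 = 36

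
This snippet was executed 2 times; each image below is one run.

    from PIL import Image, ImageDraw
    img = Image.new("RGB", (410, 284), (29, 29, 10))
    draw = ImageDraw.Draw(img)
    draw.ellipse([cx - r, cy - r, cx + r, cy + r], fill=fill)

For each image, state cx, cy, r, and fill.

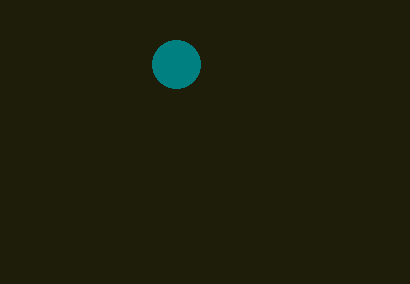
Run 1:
cx = 176; cy = 64; r = 24; fill = 'teal'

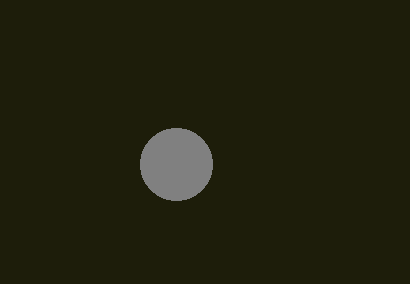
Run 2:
cx = 176; cy = 164; r = 36; fill = 'gray'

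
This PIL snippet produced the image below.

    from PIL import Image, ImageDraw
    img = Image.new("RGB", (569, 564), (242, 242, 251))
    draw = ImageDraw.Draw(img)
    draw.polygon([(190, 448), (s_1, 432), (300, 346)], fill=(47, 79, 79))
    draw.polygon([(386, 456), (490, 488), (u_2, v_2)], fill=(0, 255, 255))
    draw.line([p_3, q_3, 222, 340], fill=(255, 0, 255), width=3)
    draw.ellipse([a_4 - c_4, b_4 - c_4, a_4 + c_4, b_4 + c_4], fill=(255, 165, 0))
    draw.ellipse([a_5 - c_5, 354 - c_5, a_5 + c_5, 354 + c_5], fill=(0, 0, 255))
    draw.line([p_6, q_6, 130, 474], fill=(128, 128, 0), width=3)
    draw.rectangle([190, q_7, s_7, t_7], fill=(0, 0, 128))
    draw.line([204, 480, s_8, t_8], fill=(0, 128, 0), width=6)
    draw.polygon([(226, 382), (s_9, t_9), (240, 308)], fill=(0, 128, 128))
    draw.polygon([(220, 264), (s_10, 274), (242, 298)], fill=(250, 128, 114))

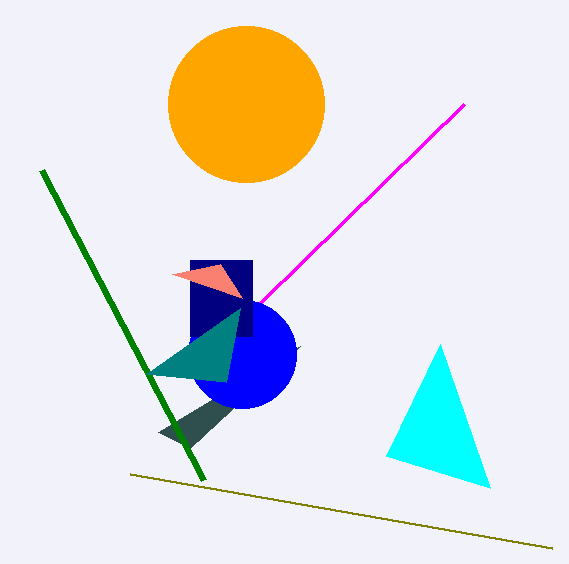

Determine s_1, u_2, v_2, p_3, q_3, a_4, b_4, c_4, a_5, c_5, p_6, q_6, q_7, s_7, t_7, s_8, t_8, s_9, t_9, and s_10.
s_1 = 158
u_2 = 440
v_2 = 344
p_3 = 464
q_3 = 104
a_4 = 246
b_4 = 104
c_4 = 78
a_5 = 242
c_5 = 54
p_6 = 552
q_6 = 548
q_7 = 260
s_7 = 252
t_7 = 336
s_8 = 42
t_8 = 170
s_9 = 146
t_9 = 374
s_10 = 172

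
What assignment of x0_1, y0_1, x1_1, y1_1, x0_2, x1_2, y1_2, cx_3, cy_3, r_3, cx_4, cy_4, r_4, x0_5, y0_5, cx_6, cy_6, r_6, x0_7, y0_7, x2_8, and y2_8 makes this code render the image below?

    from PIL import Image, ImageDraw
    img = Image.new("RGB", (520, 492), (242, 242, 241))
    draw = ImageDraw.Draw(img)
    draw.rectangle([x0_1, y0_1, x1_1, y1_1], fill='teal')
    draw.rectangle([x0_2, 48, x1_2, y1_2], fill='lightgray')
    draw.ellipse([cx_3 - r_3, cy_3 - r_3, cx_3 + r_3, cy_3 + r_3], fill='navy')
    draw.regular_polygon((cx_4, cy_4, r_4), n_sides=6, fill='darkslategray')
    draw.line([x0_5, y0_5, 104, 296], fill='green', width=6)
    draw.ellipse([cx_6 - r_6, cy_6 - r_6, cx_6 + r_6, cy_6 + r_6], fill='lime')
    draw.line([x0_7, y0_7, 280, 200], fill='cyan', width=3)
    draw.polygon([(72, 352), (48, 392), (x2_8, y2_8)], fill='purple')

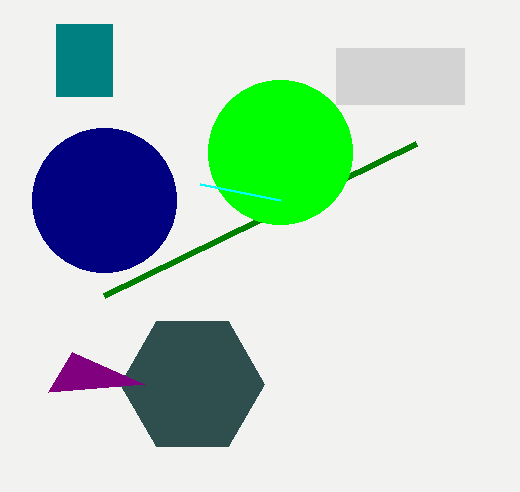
x0_1 = 56, y0_1 = 24, x1_1 = 112, y1_1 = 96, x0_2 = 336, x1_2 = 464, y1_2 = 104, cx_3 = 104, cy_3 = 200, r_3 = 72, cx_4 = 192, cy_4 = 384, r_4 = 72, x0_5 = 416, y0_5 = 144, cx_6 = 280, cy_6 = 152, r_6 = 72, x0_7 = 200, y0_7 = 184, x2_8 = 144, y2_8 = 384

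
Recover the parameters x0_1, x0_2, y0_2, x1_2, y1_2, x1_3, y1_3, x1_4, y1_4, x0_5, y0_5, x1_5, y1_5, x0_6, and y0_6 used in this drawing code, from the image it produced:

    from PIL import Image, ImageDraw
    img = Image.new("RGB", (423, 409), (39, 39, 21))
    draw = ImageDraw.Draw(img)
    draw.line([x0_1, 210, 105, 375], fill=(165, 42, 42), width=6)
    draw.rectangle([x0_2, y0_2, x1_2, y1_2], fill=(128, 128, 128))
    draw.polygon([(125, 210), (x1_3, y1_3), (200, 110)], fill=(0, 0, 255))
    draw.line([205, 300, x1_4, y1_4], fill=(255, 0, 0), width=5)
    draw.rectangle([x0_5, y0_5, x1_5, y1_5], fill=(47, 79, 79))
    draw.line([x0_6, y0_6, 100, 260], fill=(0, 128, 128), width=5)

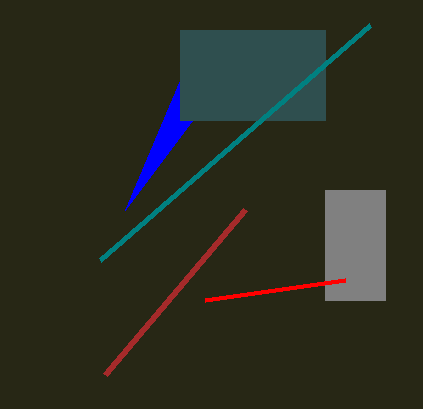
x0_1 = 245, x0_2 = 325, y0_2 = 190, x1_2 = 385, y1_2 = 300, x1_3 = 180, y1_3 = 80, x1_4 = 345, y1_4 = 280, x0_5 = 180, y0_5 = 30, x1_5 = 325, y1_5 = 120, x0_6 = 370, y0_6 = 25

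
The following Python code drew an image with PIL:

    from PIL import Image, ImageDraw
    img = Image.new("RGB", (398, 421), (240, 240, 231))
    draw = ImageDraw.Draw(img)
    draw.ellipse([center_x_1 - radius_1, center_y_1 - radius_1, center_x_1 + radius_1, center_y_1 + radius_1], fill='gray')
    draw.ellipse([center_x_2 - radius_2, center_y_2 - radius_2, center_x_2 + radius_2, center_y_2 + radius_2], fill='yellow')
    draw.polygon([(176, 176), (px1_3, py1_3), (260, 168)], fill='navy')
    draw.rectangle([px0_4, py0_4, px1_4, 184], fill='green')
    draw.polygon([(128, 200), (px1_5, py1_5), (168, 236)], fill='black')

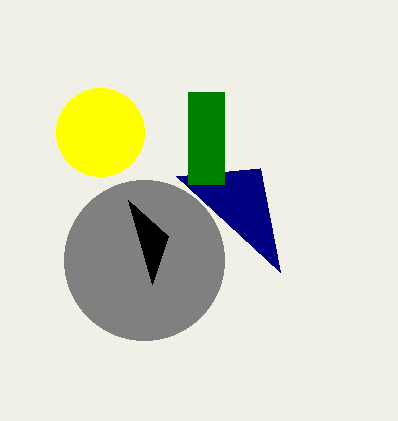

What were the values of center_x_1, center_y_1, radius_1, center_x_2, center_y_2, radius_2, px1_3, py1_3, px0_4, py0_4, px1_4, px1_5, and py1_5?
center_x_1 = 144
center_y_1 = 260
radius_1 = 80
center_x_2 = 100
center_y_2 = 132
radius_2 = 44
px1_3 = 280
py1_3 = 272
px0_4 = 188
py0_4 = 92
px1_4 = 224
px1_5 = 152
py1_5 = 284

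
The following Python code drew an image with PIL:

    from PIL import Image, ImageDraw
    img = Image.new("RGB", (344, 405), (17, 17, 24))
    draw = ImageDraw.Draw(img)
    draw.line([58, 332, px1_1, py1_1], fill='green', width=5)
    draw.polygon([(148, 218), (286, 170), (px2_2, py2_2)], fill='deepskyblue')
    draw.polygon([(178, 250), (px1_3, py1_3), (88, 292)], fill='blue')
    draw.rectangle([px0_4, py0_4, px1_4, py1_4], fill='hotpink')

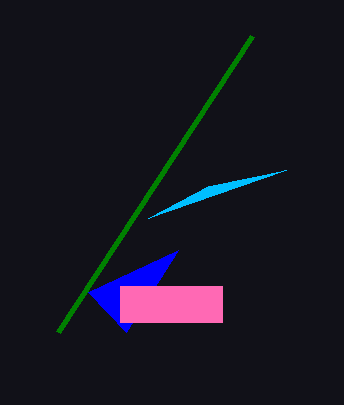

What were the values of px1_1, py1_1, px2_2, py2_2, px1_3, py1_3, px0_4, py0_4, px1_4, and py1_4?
px1_1 = 252, py1_1 = 36, px2_2 = 208, py2_2 = 186, px1_3 = 126, py1_3 = 332, px0_4 = 120, py0_4 = 286, px1_4 = 222, py1_4 = 322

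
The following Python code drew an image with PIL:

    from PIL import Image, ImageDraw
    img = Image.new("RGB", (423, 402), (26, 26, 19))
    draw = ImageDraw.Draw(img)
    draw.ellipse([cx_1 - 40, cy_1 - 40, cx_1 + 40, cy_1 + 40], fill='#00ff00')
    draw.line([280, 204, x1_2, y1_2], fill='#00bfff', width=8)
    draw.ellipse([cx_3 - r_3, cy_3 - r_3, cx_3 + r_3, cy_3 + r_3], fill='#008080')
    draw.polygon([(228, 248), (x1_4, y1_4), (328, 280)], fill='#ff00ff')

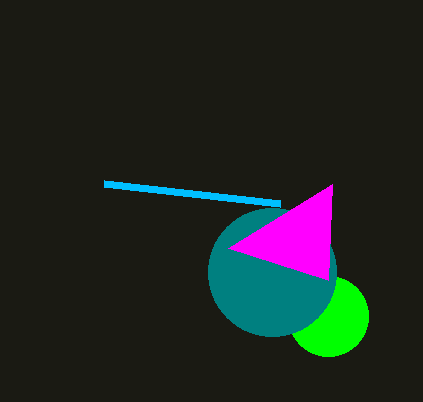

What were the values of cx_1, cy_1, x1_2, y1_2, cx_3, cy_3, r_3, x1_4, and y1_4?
cx_1 = 328
cy_1 = 316
x1_2 = 104
y1_2 = 184
cx_3 = 272
cy_3 = 272
r_3 = 64
x1_4 = 332
y1_4 = 184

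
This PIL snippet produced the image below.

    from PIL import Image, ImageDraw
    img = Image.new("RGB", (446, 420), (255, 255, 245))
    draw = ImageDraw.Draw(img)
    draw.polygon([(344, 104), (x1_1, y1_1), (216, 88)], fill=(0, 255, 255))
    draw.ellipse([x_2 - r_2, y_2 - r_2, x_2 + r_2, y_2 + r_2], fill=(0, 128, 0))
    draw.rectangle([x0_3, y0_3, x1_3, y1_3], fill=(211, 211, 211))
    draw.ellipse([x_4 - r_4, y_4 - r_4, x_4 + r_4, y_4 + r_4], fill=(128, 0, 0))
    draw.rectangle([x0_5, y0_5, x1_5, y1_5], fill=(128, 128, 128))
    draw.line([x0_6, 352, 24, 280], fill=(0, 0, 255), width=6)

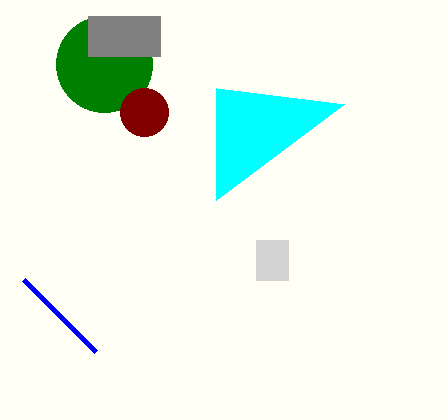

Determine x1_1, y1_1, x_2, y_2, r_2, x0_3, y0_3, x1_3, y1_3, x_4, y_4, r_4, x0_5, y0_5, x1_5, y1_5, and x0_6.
x1_1 = 216; y1_1 = 200; x_2 = 104; y_2 = 64; r_2 = 48; x0_3 = 256; y0_3 = 240; x1_3 = 288; y1_3 = 280; x_4 = 144; y_4 = 112; r_4 = 24; x0_5 = 88; y0_5 = 16; x1_5 = 160; y1_5 = 56; x0_6 = 96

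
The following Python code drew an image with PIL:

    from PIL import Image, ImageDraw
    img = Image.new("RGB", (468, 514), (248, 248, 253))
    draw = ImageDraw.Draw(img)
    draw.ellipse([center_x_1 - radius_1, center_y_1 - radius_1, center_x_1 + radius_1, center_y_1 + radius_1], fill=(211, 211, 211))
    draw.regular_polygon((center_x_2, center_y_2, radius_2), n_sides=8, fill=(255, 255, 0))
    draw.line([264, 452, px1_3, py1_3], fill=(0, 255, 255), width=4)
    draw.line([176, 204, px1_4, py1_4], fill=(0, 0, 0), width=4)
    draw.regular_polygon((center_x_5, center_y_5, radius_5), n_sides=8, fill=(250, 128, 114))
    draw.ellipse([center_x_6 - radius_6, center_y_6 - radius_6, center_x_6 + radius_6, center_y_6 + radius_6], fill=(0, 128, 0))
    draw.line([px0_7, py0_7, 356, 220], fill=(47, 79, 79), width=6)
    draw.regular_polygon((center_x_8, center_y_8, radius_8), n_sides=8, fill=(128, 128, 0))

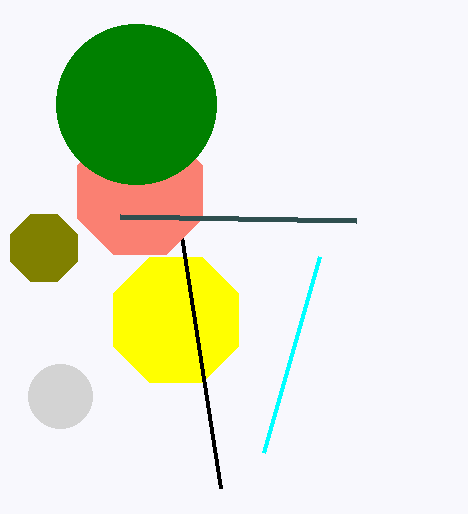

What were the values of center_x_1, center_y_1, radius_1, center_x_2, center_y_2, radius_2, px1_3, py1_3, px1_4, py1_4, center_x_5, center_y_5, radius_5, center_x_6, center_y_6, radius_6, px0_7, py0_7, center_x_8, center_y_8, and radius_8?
center_x_1 = 60, center_y_1 = 396, radius_1 = 32, center_x_2 = 176, center_y_2 = 320, radius_2 = 68, px1_3 = 320, py1_3 = 256, px1_4 = 220, py1_4 = 488, center_x_5 = 140, center_y_5 = 192, radius_5 = 68, center_x_6 = 136, center_y_6 = 104, radius_6 = 80, px0_7 = 120, py0_7 = 216, center_x_8 = 44, center_y_8 = 248, radius_8 = 36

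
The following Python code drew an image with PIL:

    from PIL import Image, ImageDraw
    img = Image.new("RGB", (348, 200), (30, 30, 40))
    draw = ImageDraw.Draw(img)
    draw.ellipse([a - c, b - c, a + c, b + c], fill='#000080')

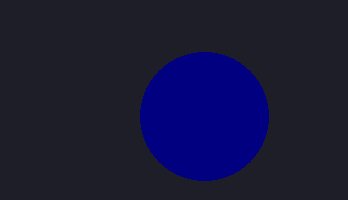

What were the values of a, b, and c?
a = 204; b = 116; c = 64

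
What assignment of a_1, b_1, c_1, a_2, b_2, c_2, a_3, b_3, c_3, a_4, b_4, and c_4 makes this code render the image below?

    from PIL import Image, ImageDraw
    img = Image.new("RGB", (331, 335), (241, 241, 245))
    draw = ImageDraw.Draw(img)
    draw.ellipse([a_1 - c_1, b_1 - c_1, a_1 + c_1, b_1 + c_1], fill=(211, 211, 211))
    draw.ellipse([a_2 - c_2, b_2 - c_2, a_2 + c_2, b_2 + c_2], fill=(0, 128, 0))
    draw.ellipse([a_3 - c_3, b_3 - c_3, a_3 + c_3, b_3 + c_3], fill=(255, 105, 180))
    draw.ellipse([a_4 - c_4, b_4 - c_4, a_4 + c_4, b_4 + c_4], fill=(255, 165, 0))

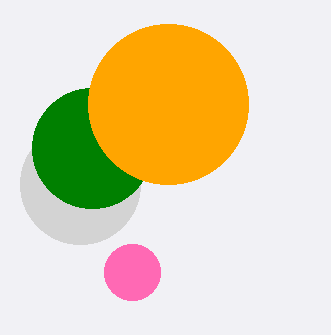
a_1 = 80
b_1 = 184
c_1 = 60
a_2 = 92
b_2 = 148
c_2 = 60
a_3 = 132
b_3 = 272
c_3 = 28
a_4 = 168
b_4 = 104
c_4 = 80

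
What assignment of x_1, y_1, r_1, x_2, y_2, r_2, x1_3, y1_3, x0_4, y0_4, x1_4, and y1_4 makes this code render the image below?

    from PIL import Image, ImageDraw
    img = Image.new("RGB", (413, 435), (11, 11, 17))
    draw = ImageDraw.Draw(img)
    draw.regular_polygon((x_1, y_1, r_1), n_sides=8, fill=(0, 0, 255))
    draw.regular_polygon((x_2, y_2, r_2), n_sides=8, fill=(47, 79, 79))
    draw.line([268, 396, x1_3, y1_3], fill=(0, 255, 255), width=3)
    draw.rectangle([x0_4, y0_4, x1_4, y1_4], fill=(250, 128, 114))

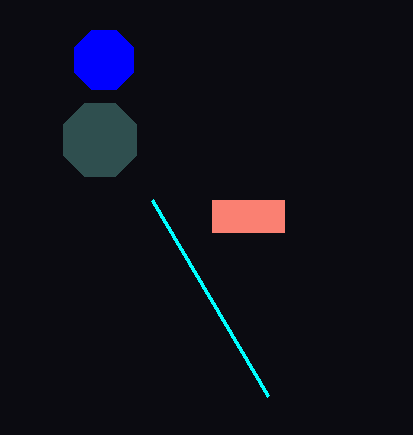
x_1 = 104, y_1 = 60, r_1 = 32, x_2 = 100, y_2 = 140, r_2 = 40, x1_3 = 152, y1_3 = 200, x0_4 = 212, y0_4 = 200, x1_4 = 284, y1_4 = 232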